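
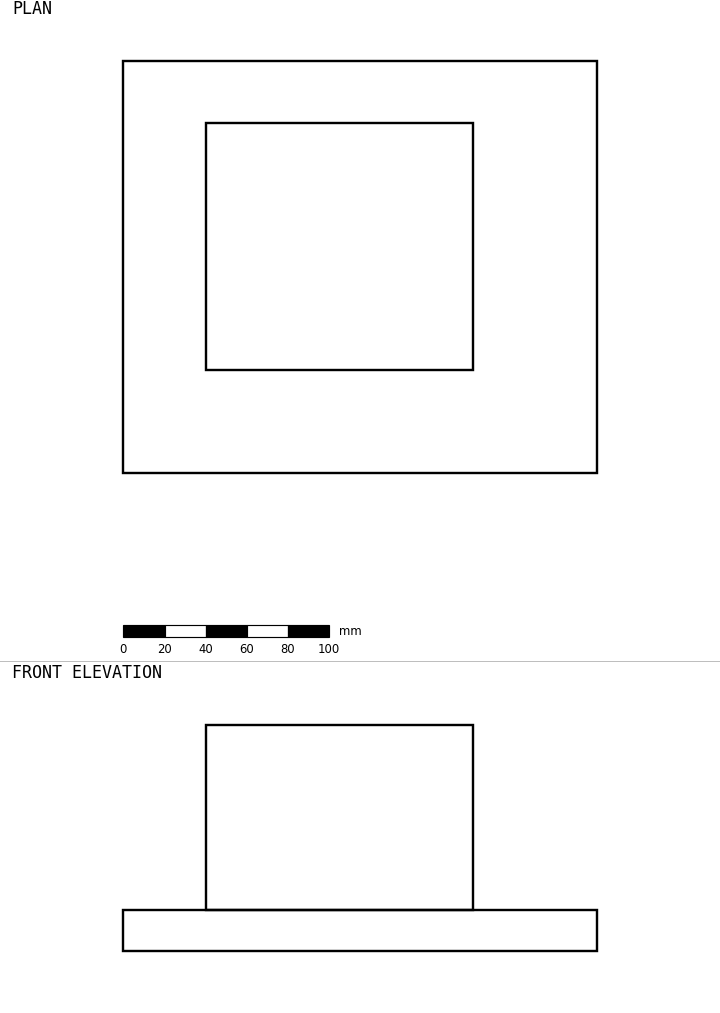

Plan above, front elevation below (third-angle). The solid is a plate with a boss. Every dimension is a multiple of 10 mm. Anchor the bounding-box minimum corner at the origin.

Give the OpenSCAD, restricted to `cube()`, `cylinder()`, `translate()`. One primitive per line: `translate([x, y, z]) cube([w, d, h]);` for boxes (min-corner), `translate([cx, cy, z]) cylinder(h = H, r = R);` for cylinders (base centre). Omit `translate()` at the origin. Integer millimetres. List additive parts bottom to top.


cube([230, 200, 20]);
translate([40, 50, 20]) cube([130, 120, 90]);


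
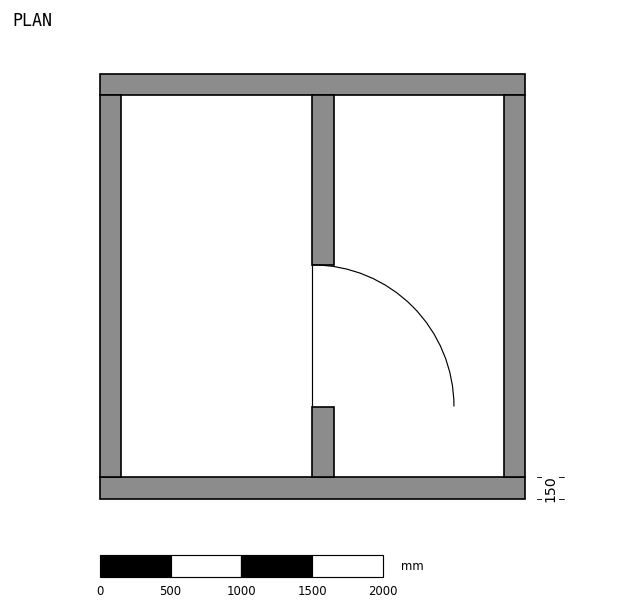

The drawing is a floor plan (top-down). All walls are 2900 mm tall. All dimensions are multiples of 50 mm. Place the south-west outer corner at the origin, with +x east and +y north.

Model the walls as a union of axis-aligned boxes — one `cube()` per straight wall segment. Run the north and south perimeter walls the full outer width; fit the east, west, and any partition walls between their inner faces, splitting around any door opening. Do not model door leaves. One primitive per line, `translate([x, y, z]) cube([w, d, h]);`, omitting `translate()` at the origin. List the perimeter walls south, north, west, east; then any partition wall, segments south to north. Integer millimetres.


cube([3000, 150, 2900]);
translate([0, 2850, 0]) cube([3000, 150, 2900]);
translate([0, 150, 0]) cube([150, 2700, 2900]);
translate([2850, 150, 0]) cube([150, 2700, 2900]);
translate([1500, 150, 0]) cube([150, 500, 2900]);
translate([1500, 1650, 0]) cube([150, 1200, 2900]);


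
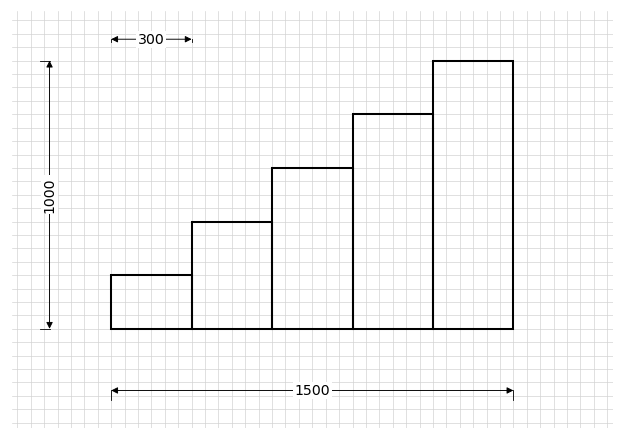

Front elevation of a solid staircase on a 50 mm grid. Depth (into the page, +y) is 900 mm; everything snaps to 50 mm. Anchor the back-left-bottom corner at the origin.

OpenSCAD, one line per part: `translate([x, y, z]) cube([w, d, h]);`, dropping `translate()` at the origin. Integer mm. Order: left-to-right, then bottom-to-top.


cube([300, 900, 200]);
translate([300, 0, 0]) cube([300, 900, 400]);
translate([600, 0, 0]) cube([300, 900, 600]);
translate([900, 0, 0]) cube([300, 900, 800]);
translate([1200, 0, 0]) cube([300, 900, 1000]);


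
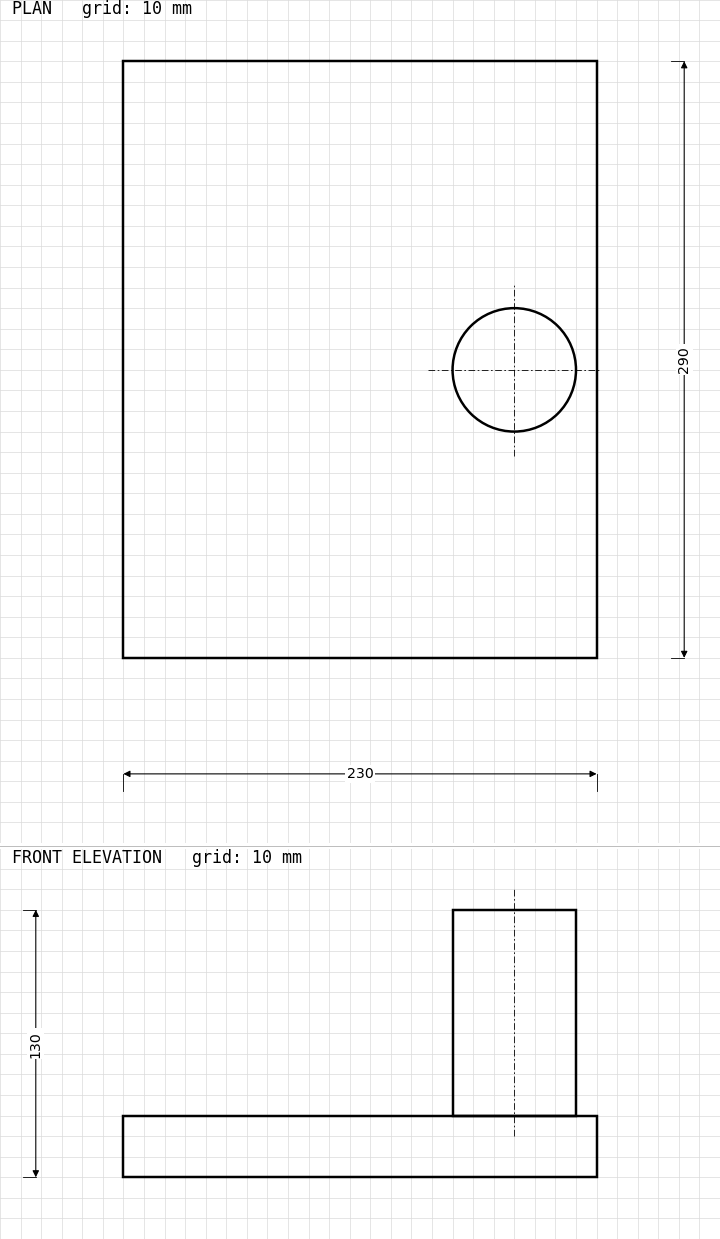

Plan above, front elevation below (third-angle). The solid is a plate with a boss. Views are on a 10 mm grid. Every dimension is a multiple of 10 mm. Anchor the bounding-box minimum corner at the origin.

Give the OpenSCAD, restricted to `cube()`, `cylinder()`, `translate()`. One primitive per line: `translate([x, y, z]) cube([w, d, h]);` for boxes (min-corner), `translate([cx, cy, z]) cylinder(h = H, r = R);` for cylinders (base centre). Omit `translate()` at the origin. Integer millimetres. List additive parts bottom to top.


cube([230, 290, 30]);
translate([190, 140, 30]) cylinder(h = 100, r = 30);


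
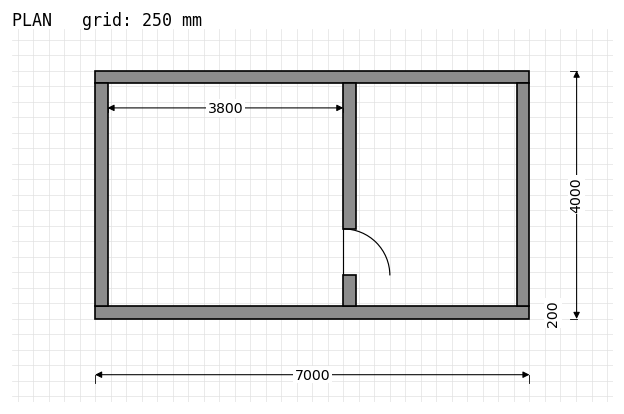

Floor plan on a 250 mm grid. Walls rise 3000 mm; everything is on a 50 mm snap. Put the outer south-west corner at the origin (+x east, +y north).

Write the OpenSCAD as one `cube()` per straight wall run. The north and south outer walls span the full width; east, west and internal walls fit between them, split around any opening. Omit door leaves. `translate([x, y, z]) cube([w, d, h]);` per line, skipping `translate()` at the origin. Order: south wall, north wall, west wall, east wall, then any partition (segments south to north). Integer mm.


cube([7000, 200, 3000]);
translate([0, 3800, 0]) cube([7000, 200, 3000]);
translate([0, 200, 0]) cube([200, 3600, 3000]);
translate([6800, 200, 0]) cube([200, 3600, 3000]);
translate([4000, 200, 0]) cube([200, 500, 3000]);
translate([4000, 1450, 0]) cube([200, 2350, 3000]);


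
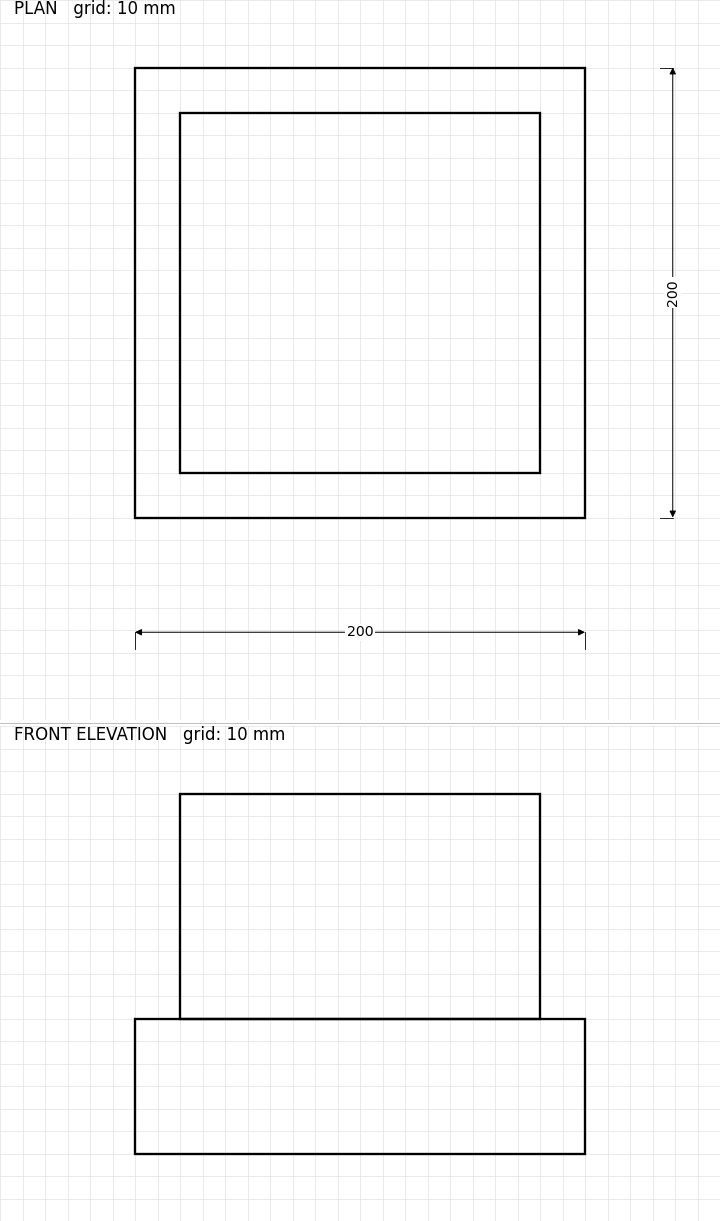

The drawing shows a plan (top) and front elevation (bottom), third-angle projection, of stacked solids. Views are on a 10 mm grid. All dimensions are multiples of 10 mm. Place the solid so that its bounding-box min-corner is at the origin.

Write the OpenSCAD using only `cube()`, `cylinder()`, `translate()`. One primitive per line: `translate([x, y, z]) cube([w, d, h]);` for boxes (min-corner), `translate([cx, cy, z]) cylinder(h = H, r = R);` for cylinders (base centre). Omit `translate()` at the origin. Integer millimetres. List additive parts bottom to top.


cube([200, 200, 60]);
translate([20, 20, 60]) cube([160, 160, 100]);


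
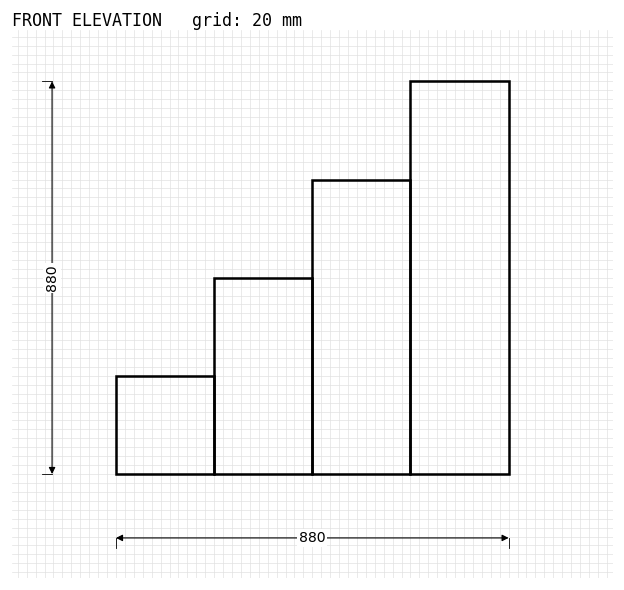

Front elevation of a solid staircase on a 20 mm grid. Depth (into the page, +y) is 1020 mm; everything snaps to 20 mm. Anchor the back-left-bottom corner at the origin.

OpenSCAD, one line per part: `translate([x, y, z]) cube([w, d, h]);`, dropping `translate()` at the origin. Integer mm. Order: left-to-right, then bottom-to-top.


cube([220, 1020, 220]);
translate([220, 0, 0]) cube([220, 1020, 440]);
translate([440, 0, 0]) cube([220, 1020, 660]);
translate([660, 0, 0]) cube([220, 1020, 880]);


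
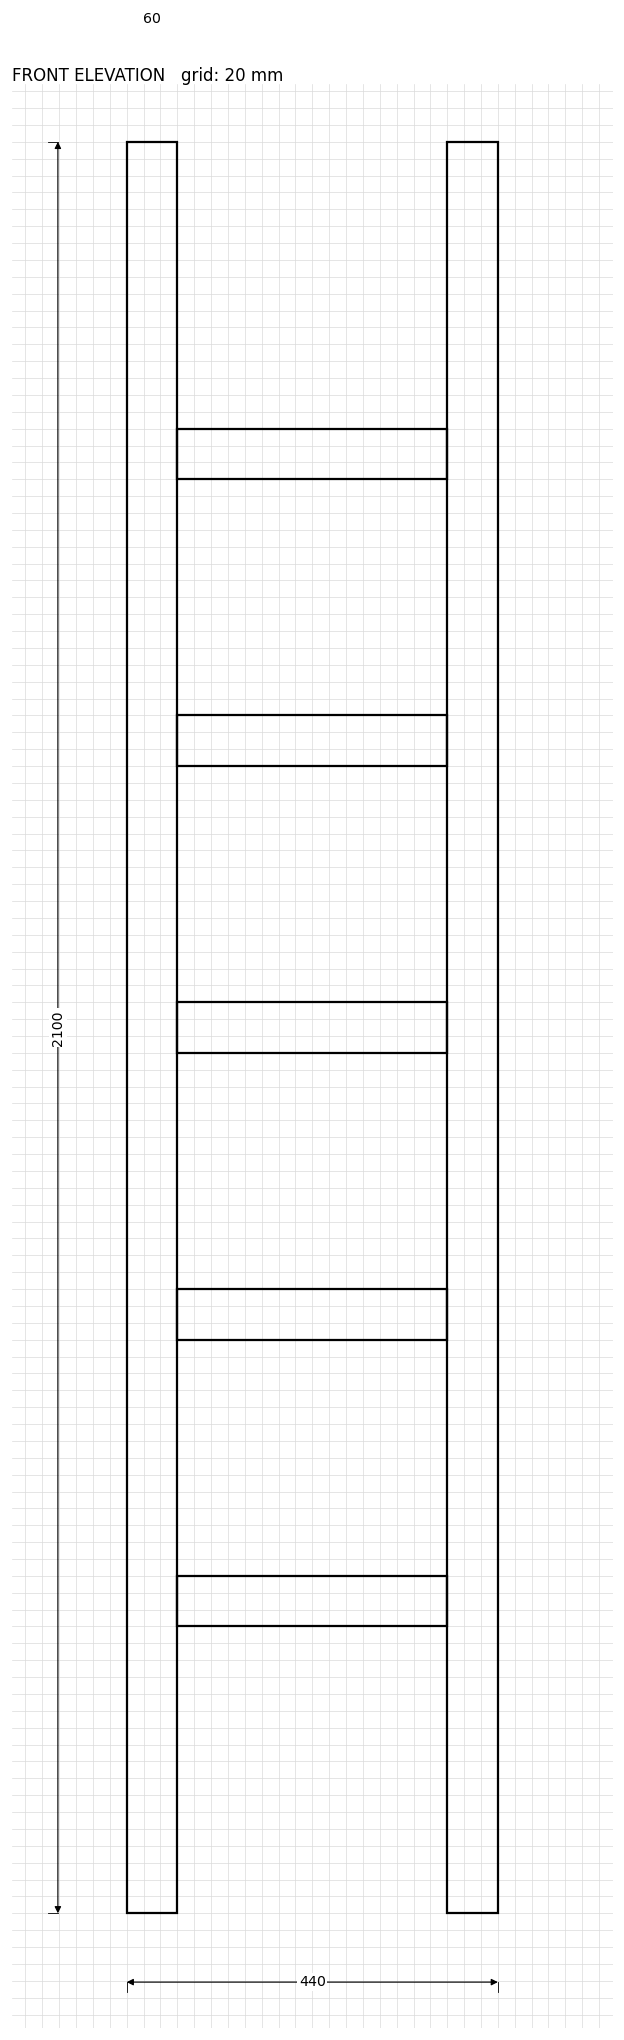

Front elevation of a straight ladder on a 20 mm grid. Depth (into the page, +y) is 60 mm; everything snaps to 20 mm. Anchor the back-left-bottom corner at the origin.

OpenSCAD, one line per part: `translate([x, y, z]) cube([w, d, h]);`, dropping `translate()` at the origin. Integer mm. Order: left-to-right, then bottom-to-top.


cube([60, 60, 2100]);
translate([60, 0, 340]) cube([320, 60, 60]);
translate([60, 0, 680]) cube([320, 60, 60]);
translate([60, 0, 1020]) cube([320, 60, 60]);
translate([60, 0, 1360]) cube([320, 60, 60]);
translate([60, 0, 1700]) cube([320, 60, 60]);
translate([380, 0, 0]) cube([60, 60, 2100]);


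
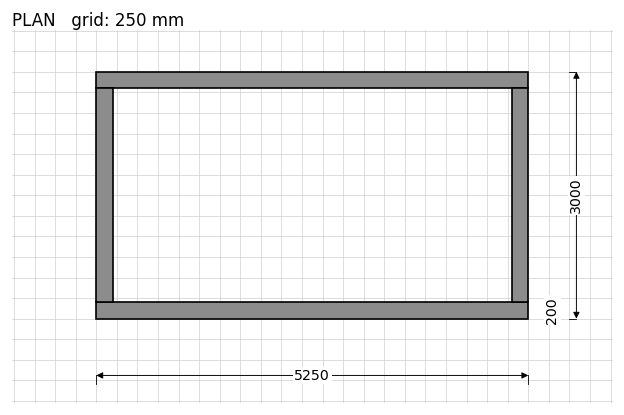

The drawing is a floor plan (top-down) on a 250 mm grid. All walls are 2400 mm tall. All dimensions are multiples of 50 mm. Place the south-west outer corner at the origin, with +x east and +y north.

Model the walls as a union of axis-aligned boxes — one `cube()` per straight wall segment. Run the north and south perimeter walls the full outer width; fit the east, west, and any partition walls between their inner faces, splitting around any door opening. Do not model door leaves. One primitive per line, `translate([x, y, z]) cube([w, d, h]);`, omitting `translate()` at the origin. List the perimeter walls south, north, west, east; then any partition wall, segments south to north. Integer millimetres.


cube([5250, 200, 2400]);
translate([0, 2800, 0]) cube([5250, 200, 2400]);
translate([0, 200, 0]) cube([200, 2600, 2400]);
translate([5050, 200, 0]) cube([200, 2600, 2400]);


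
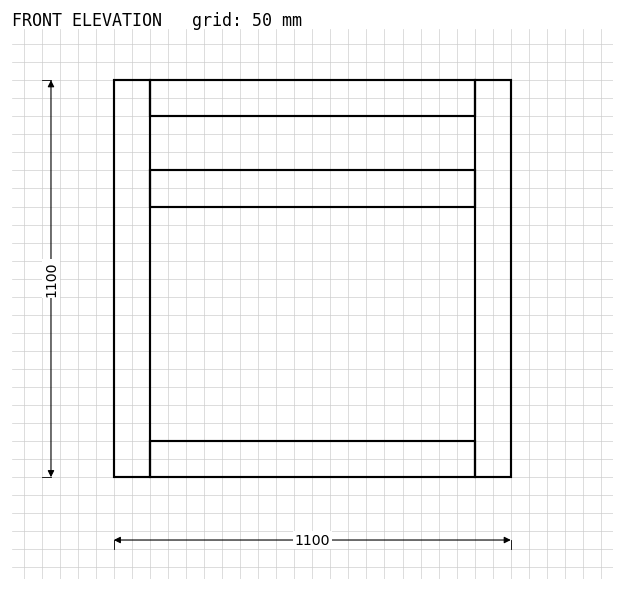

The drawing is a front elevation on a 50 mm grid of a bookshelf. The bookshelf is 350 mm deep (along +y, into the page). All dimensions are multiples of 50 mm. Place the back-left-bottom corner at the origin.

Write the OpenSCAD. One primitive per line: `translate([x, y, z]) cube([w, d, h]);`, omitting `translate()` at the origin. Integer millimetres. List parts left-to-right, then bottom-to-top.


cube([100, 350, 1100]);
translate([100, 0, 0]) cube([900, 350, 100]);
translate([100, 0, 750]) cube([900, 350, 100]);
translate([100, 0, 1000]) cube([900, 350, 100]);
translate([1000, 0, 0]) cube([100, 350, 1100]);


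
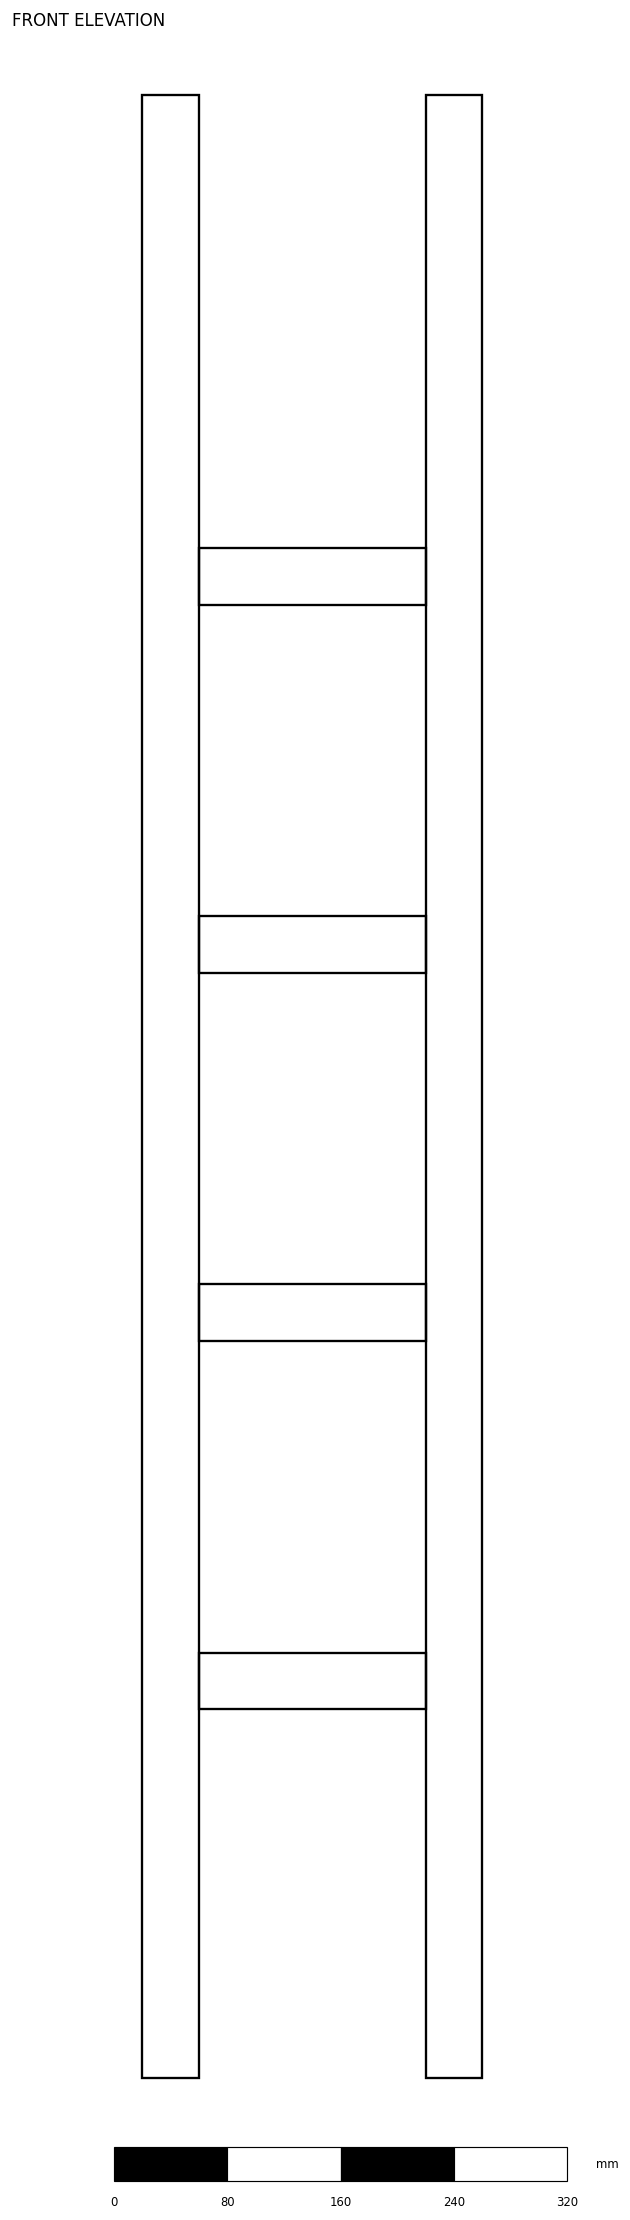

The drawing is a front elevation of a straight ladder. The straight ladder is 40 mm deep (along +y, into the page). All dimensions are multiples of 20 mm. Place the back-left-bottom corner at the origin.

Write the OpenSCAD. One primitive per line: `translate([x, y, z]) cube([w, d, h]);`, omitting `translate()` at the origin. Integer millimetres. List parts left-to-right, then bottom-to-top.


cube([40, 40, 1400]);
translate([40, 0, 260]) cube([160, 40, 40]);
translate([40, 0, 520]) cube([160, 40, 40]);
translate([40, 0, 780]) cube([160, 40, 40]);
translate([40, 0, 1040]) cube([160, 40, 40]);
translate([200, 0, 0]) cube([40, 40, 1400]);


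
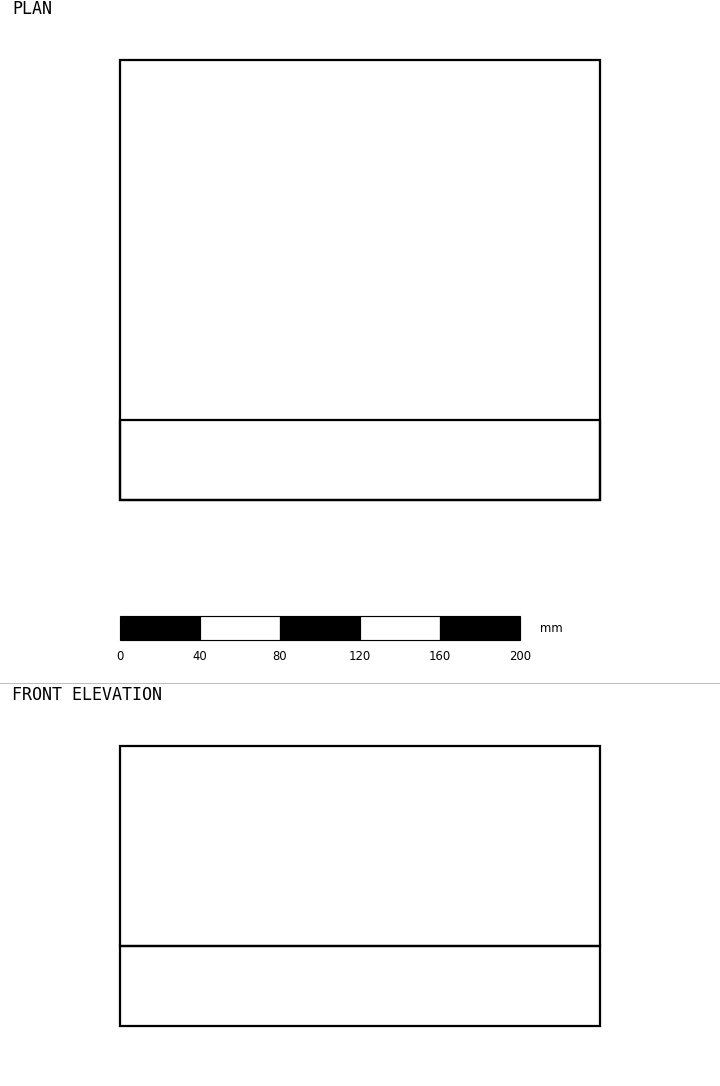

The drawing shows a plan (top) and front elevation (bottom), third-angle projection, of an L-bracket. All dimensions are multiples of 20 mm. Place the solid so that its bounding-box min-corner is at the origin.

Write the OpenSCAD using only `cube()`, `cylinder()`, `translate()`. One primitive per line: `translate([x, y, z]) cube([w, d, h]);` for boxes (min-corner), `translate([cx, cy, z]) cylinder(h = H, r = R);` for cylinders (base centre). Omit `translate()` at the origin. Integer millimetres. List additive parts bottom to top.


cube([240, 220, 40]);
translate([0, 0, 40]) cube([240, 40, 100]);


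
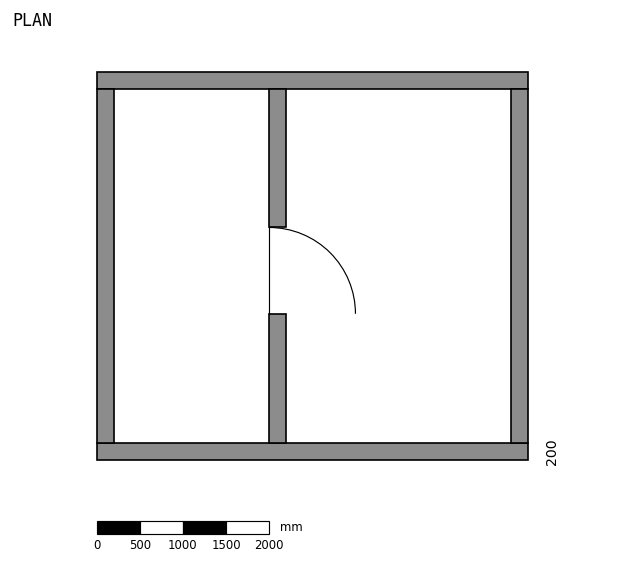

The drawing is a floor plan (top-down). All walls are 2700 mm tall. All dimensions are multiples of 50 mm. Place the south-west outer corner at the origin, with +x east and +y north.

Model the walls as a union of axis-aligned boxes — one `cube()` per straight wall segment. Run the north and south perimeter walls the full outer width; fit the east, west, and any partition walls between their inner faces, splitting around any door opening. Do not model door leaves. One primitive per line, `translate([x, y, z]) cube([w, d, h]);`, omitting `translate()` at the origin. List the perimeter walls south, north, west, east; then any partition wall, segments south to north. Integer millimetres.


cube([5000, 200, 2700]);
translate([0, 4300, 0]) cube([5000, 200, 2700]);
translate([0, 200, 0]) cube([200, 4100, 2700]);
translate([4800, 200, 0]) cube([200, 4100, 2700]);
translate([2000, 200, 0]) cube([200, 1500, 2700]);
translate([2000, 2700, 0]) cube([200, 1600, 2700]);


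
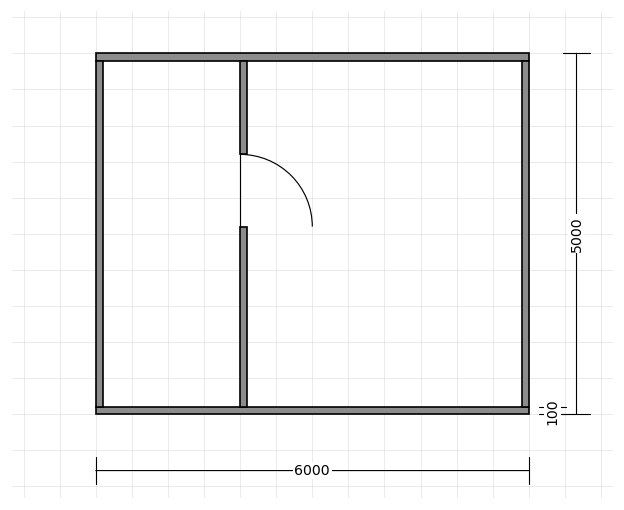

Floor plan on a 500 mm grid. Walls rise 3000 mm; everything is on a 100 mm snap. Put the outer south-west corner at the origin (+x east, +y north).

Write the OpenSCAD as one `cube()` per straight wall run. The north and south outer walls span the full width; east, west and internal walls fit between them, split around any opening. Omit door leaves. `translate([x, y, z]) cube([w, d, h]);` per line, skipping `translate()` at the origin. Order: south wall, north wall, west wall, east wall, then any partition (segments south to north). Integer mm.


cube([6000, 100, 3000]);
translate([0, 4900, 0]) cube([6000, 100, 3000]);
translate([0, 100, 0]) cube([100, 4800, 3000]);
translate([5900, 100, 0]) cube([100, 4800, 3000]);
translate([2000, 100, 0]) cube([100, 2500, 3000]);
translate([2000, 3600, 0]) cube([100, 1300, 3000]);


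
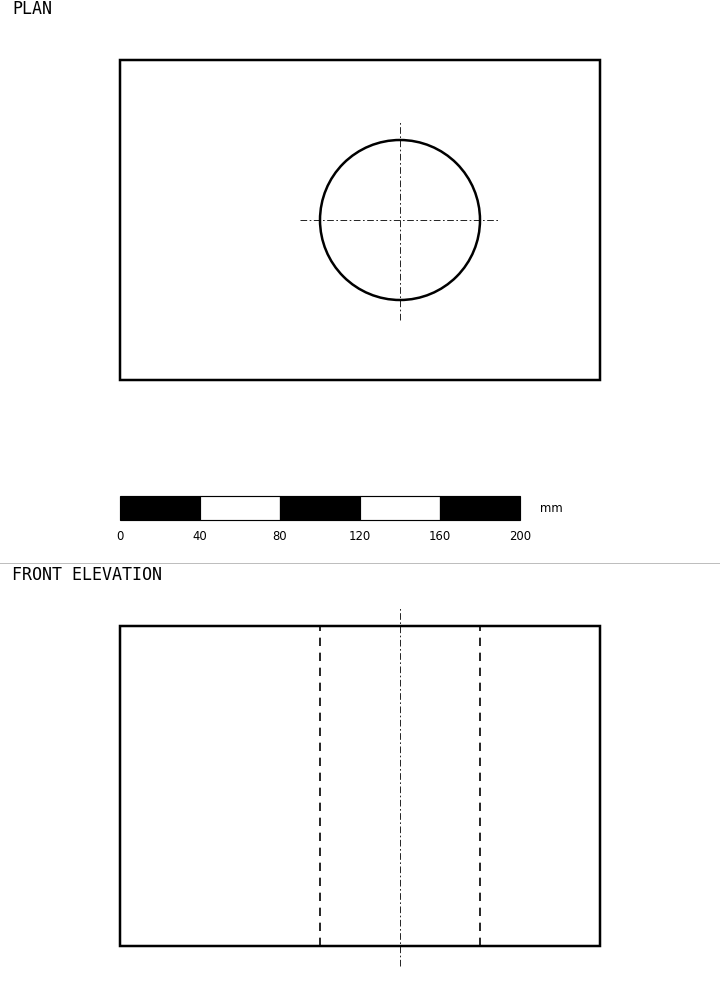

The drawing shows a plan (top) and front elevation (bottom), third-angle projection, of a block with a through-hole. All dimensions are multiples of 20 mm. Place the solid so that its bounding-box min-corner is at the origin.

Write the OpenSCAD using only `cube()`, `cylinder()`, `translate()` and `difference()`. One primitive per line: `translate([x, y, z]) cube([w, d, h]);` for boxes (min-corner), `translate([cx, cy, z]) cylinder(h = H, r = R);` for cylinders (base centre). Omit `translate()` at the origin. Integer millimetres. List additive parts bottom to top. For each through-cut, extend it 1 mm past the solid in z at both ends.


difference() {
  cube([240, 160, 160]);
  translate([140, 80, -1]) cylinder(h = 162, r = 40);
}


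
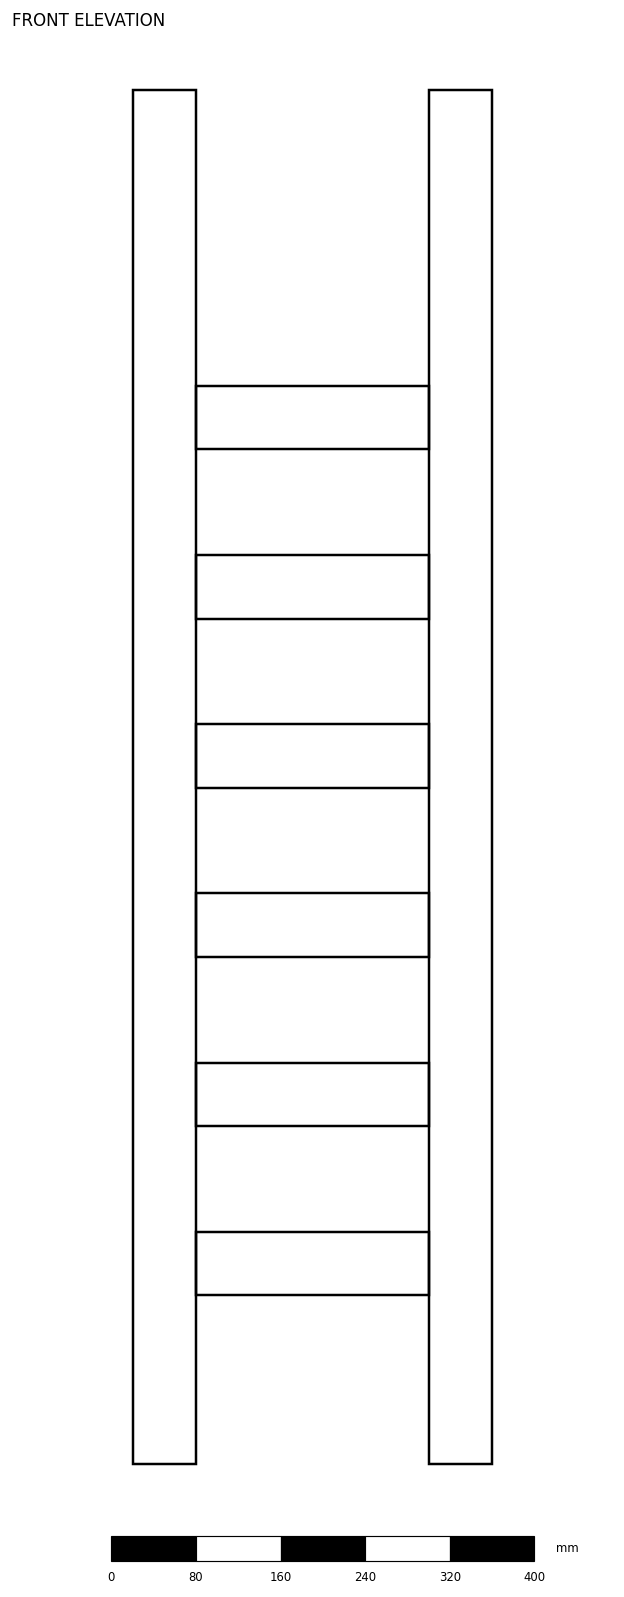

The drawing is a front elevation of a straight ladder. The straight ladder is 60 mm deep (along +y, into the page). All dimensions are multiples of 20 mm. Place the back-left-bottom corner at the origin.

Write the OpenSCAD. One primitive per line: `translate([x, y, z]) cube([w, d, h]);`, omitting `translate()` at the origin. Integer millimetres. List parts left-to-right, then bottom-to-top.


cube([60, 60, 1300]);
translate([60, 0, 160]) cube([220, 60, 60]);
translate([60, 0, 320]) cube([220, 60, 60]);
translate([60, 0, 480]) cube([220, 60, 60]);
translate([60, 0, 640]) cube([220, 60, 60]);
translate([60, 0, 800]) cube([220, 60, 60]);
translate([60, 0, 960]) cube([220, 60, 60]);
translate([280, 0, 0]) cube([60, 60, 1300]);


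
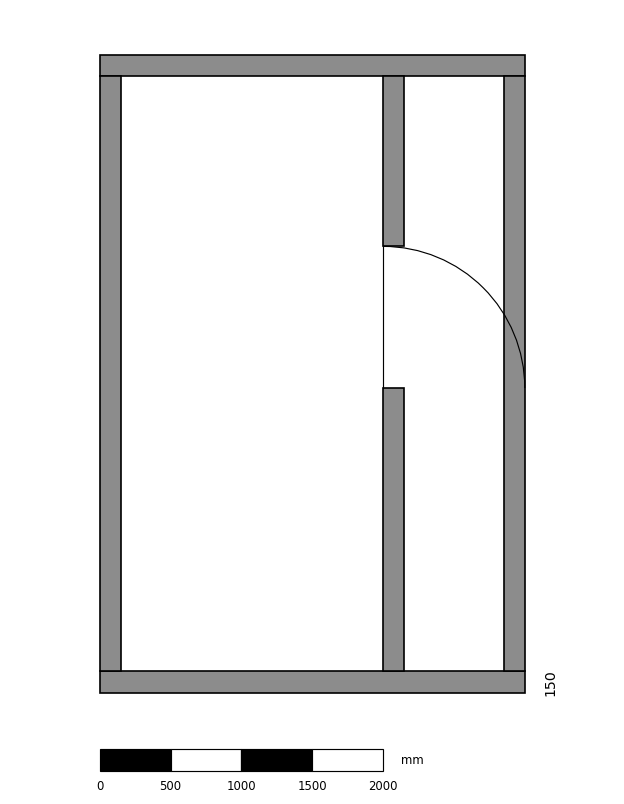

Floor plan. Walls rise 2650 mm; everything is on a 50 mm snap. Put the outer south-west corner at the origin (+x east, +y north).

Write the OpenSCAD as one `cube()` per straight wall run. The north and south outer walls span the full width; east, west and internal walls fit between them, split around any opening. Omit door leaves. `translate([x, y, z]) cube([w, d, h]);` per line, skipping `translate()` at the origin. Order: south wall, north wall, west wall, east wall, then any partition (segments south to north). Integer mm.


cube([3000, 150, 2650]);
translate([0, 4350, 0]) cube([3000, 150, 2650]);
translate([0, 150, 0]) cube([150, 4200, 2650]);
translate([2850, 150, 0]) cube([150, 4200, 2650]);
translate([2000, 150, 0]) cube([150, 2000, 2650]);
translate([2000, 3150, 0]) cube([150, 1200, 2650]);


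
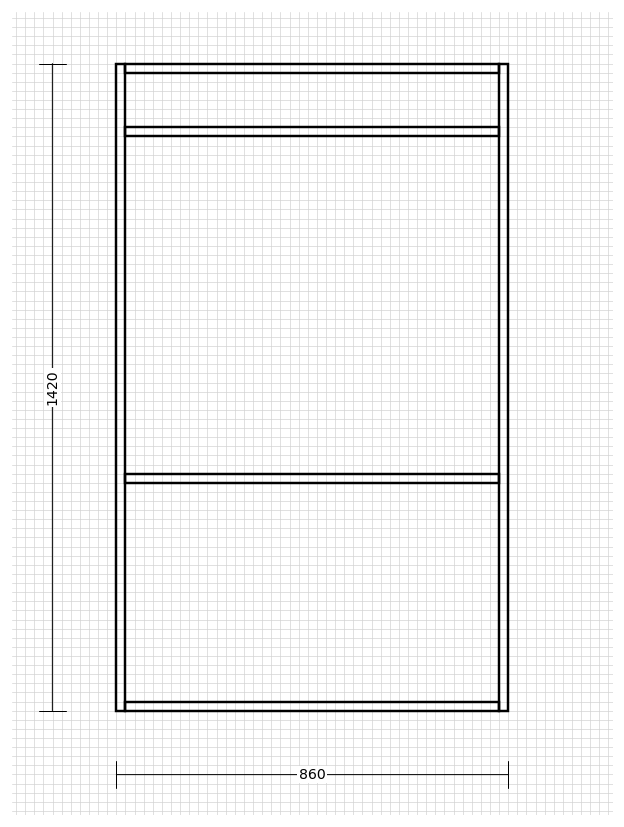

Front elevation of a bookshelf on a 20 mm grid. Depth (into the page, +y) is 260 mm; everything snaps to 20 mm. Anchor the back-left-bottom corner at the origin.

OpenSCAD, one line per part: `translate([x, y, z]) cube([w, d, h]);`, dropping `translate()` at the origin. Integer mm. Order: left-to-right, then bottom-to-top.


cube([20, 260, 1420]);
translate([20, 0, 0]) cube([820, 260, 20]);
translate([20, 0, 500]) cube([820, 260, 20]);
translate([20, 0, 1260]) cube([820, 260, 20]);
translate([20, 0, 1400]) cube([820, 260, 20]);
translate([840, 0, 0]) cube([20, 260, 1420]);


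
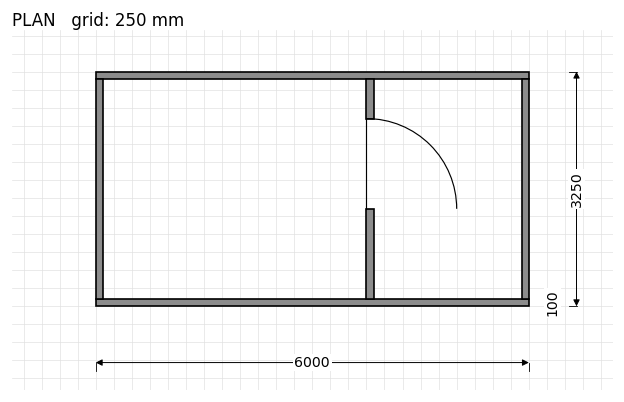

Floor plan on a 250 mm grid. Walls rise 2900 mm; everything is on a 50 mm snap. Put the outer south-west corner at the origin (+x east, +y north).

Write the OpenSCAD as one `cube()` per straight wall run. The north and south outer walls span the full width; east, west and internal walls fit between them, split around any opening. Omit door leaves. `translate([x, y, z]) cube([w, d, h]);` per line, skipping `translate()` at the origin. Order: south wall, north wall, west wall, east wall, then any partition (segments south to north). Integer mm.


cube([6000, 100, 2900]);
translate([0, 3150, 0]) cube([6000, 100, 2900]);
translate([0, 100, 0]) cube([100, 3050, 2900]);
translate([5900, 100, 0]) cube([100, 3050, 2900]);
translate([3750, 100, 0]) cube([100, 1250, 2900]);
translate([3750, 2600, 0]) cube([100, 550, 2900]);


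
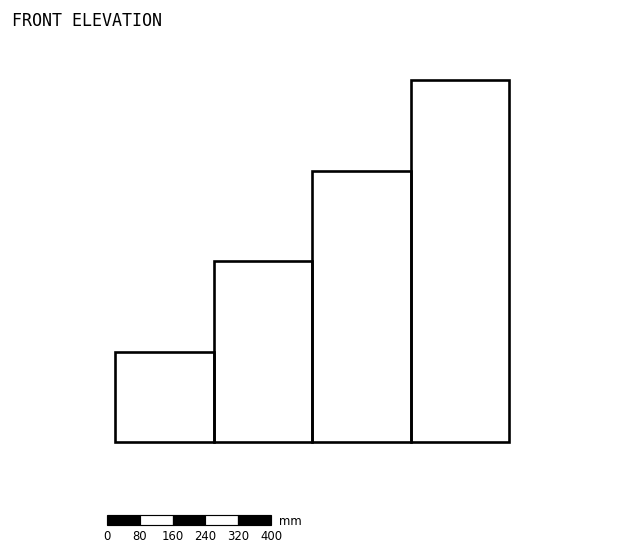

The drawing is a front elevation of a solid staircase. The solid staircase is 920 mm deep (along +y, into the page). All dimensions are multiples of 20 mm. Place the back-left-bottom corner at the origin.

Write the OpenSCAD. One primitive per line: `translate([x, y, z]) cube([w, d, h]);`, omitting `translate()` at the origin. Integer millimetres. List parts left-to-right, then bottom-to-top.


cube([240, 920, 220]);
translate([240, 0, 0]) cube([240, 920, 440]);
translate([480, 0, 0]) cube([240, 920, 660]);
translate([720, 0, 0]) cube([240, 920, 880]);


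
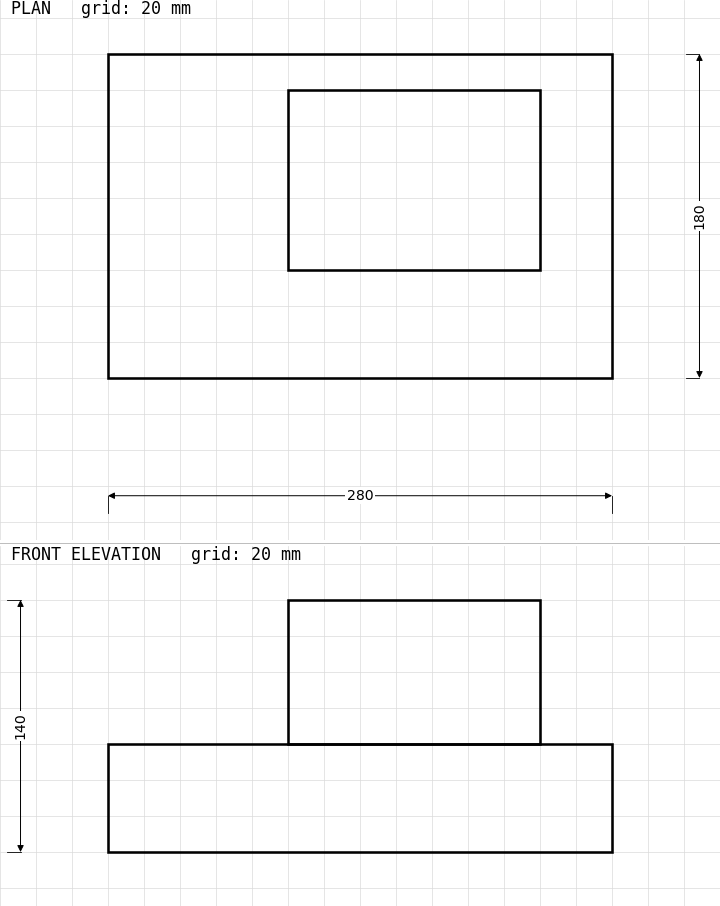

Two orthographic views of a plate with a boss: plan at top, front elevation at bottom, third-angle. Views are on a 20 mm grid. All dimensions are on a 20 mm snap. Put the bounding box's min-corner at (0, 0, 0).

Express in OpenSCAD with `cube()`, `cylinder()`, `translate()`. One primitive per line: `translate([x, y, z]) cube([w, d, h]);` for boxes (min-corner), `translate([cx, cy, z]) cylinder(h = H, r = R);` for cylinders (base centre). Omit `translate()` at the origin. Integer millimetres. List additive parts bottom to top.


cube([280, 180, 60]);
translate([100, 60, 60]) cube([140, 100, 80]);


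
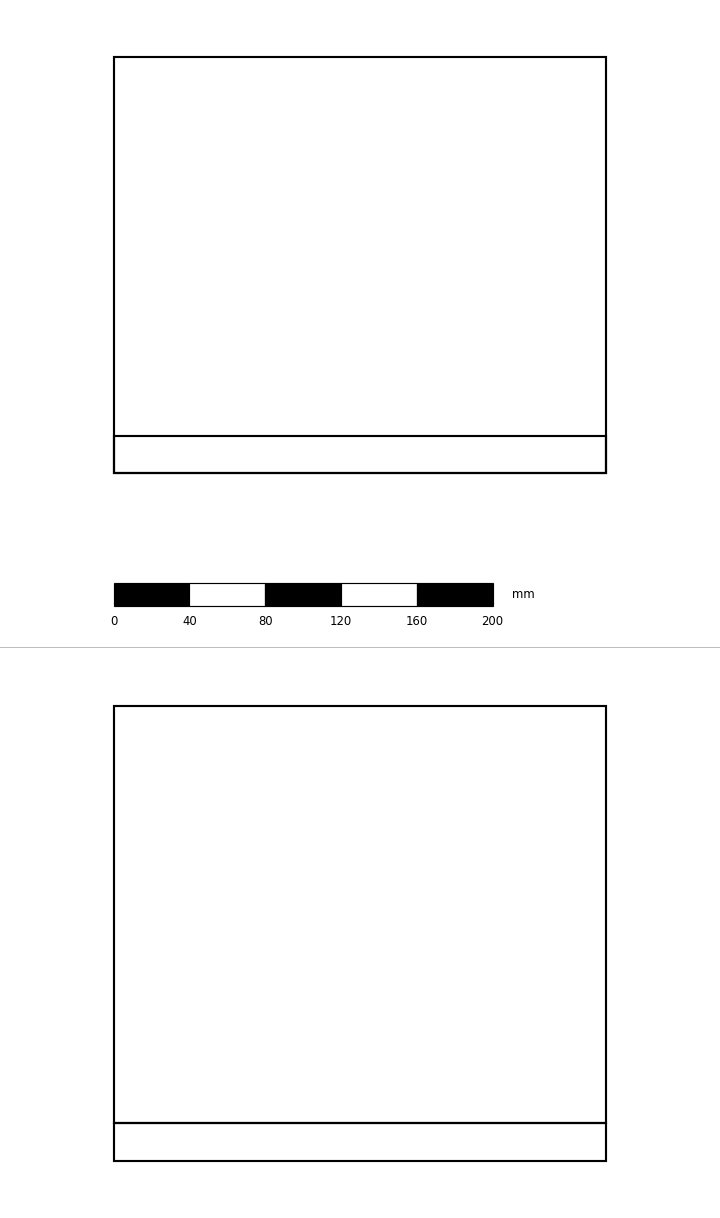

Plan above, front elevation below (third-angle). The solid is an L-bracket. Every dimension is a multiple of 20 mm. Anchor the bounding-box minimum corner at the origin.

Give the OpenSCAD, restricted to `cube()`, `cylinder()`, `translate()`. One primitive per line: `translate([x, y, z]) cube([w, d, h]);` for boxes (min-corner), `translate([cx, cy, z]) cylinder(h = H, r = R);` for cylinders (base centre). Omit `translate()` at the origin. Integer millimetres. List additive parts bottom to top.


cube([260, 220, 20]);
translate([0, 0, 20]) cube([260, 20, 220]);


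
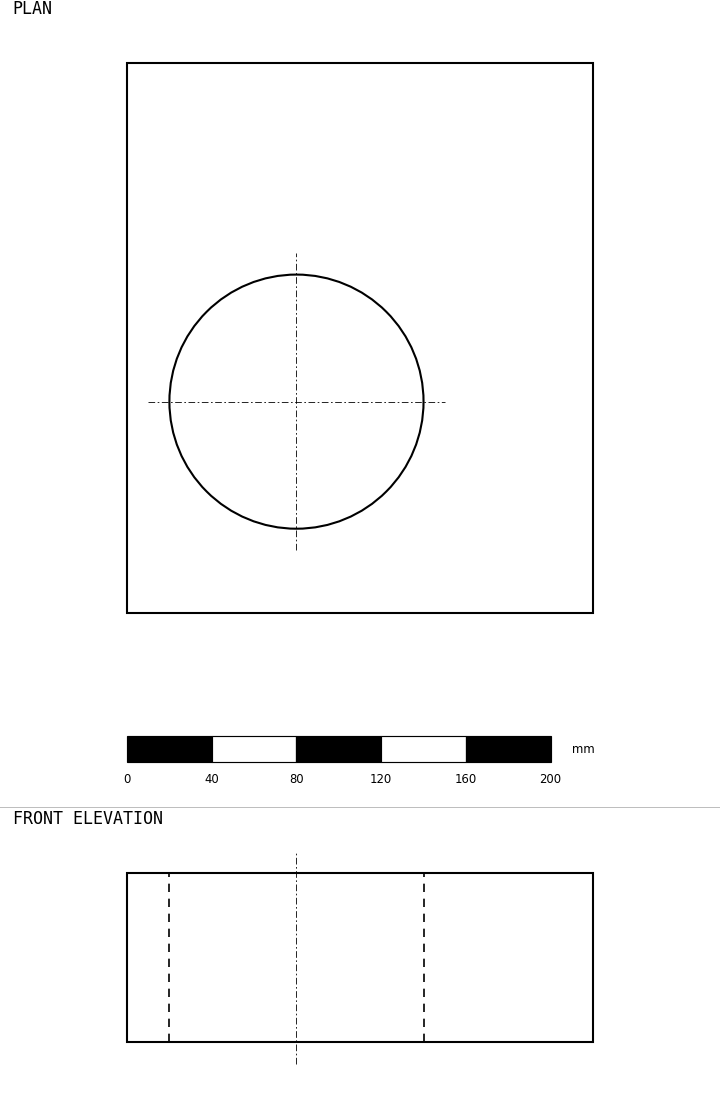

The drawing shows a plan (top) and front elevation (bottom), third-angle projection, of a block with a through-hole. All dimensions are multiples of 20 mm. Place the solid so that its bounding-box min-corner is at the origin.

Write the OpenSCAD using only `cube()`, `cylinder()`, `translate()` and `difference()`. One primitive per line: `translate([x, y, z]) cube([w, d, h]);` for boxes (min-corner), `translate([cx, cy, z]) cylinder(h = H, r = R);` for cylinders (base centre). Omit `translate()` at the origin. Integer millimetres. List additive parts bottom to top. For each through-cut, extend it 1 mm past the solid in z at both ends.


difference() {
  cube([220, 260, 80]);
  translate([80, 100, -1]) cylinder(h = 82, r = 60);
}


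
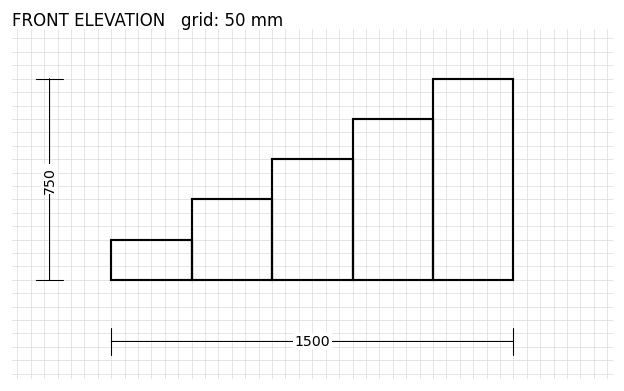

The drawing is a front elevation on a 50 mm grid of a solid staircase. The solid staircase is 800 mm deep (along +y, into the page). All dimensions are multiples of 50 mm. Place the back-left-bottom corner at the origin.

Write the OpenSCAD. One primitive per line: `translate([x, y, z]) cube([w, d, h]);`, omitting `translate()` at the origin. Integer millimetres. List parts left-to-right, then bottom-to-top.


cube([300, 800, 150]);
translate([300, 0, 0]) cube([300, 800, 300]);
translate([600, 0, 0]) cube([300, 800, 450]);
translate([900, 0, 0]) cube([300, 800, 600]);
translate([1200, 0, 0]) cube([300, 800, 750]);


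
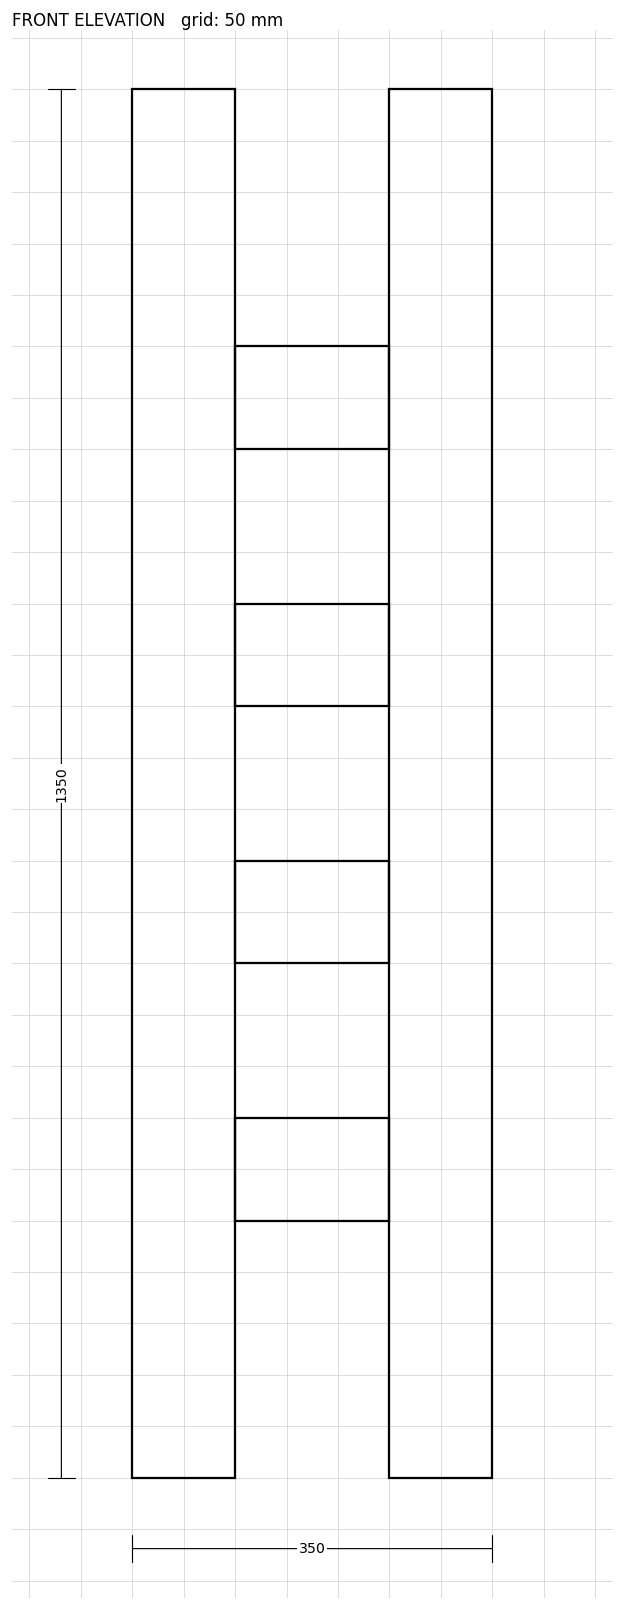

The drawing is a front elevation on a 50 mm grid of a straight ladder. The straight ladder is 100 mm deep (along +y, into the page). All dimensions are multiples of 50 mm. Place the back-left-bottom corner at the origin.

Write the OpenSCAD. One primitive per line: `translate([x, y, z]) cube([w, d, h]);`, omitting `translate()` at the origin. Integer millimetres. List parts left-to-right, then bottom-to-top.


cube([100, 100, 1350]);
translate([100, 0, 250]) cube([150, 100, 100]);
translate([100, 0, 500]) cube([150, 100, 100]);
translate([100, 0, 750]) cube([150, 100, 100]);
translate([100, 0, 1000]) cube([150, 100, 100]);
translate([250, 0, 0]) cube([100, 100, 1350]);


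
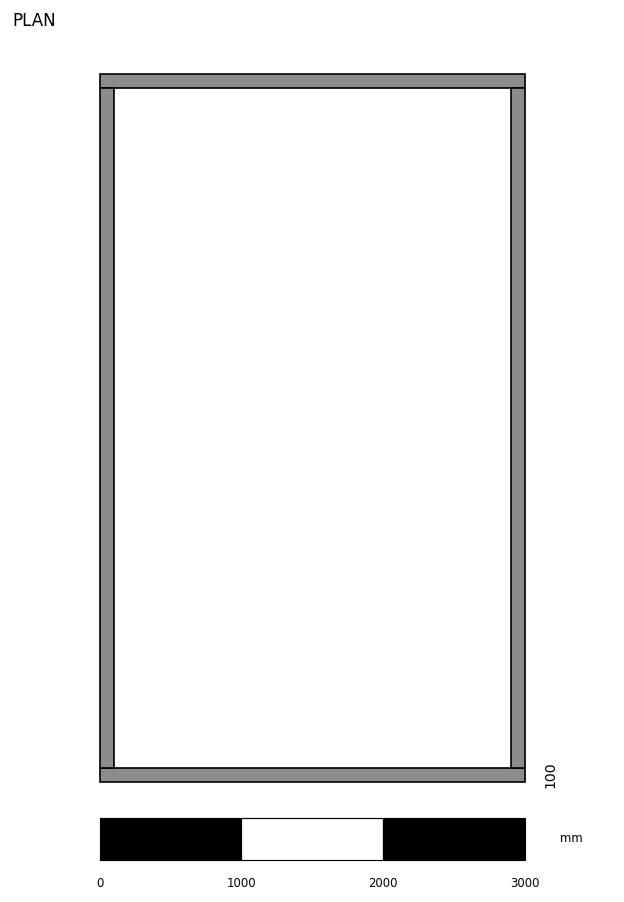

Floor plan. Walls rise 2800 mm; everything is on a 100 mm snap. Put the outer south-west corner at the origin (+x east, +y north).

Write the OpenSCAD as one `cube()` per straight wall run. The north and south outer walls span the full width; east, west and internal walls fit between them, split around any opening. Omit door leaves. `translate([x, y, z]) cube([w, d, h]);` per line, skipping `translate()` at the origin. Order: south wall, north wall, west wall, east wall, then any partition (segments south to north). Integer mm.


cube([3000, 100, 2800]);
translate([0, 4900, 0]) cube([3000, 100, 2800]);
translate([0, 100, 0]) cube([100, 4800, 2800]);
translate([2900, 100, 0]) cube([100, 4800, 2800]);


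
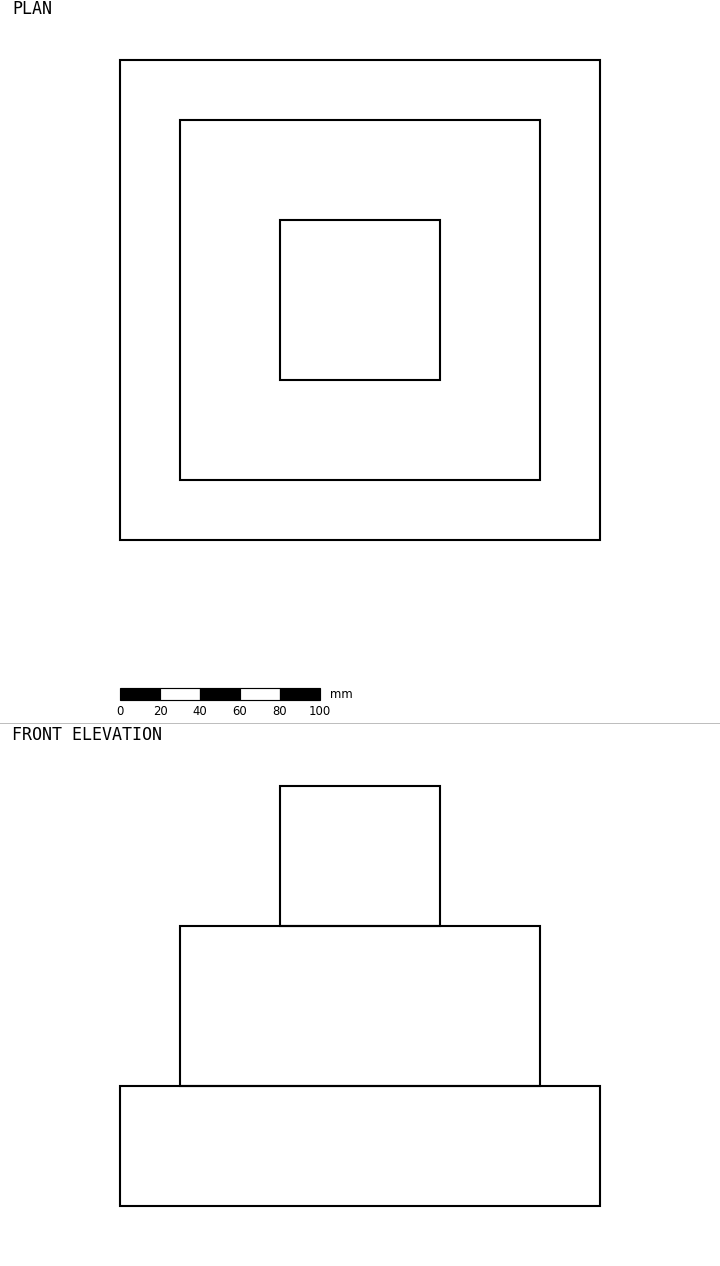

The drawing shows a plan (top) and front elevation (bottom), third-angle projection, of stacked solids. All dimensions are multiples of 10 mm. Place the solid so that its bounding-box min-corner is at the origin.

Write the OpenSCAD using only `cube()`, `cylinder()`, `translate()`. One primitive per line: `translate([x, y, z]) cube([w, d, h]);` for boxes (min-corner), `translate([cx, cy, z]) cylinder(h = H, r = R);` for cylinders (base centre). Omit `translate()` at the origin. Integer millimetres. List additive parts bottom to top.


cube([240, 240, 60]);
translate([30, 30, 60]) cube([180, 180, 80]);
translate([80, 80, 140]) cube([80, 80, 70]);


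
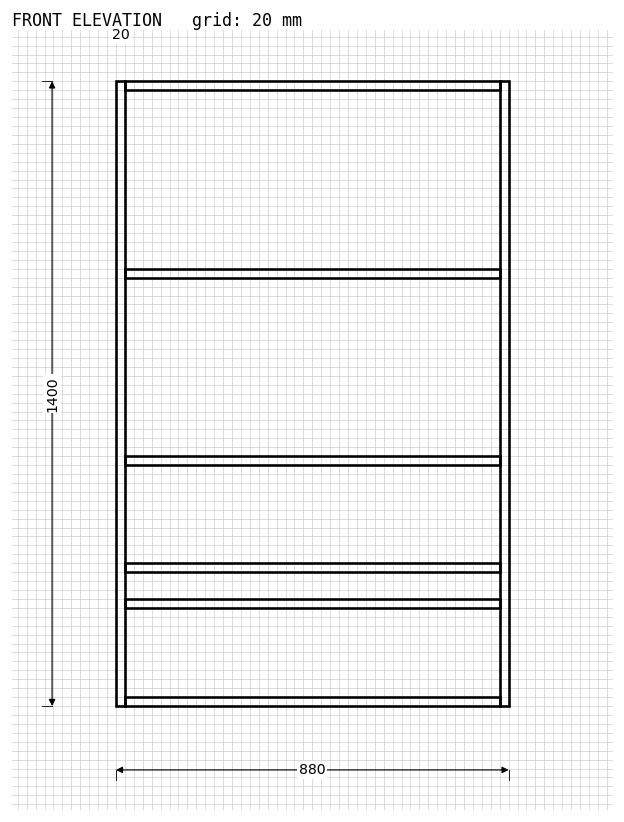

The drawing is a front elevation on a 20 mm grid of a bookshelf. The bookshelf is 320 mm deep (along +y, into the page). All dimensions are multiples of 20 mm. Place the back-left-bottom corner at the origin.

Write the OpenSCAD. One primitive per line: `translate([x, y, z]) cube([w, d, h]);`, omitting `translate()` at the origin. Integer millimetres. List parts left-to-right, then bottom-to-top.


cube([20, 320, 1400]);
translate([20, 0, 0]) cube([840, 320, 20]);
translate([20, 0, 220]) cube([840, 320, 20]);
translate([20, 0, 300]) cube([840, 320, 20]);
translate([20, 0, 540]) cube([840, 320, 20]);
translate([20, 0, 960]) cube([840, 320, 20]);
translate([20, 0, 1380]) cube([840, 320, 20]);
translate([860, 0, 0]) cube([20, 320, 1400]);


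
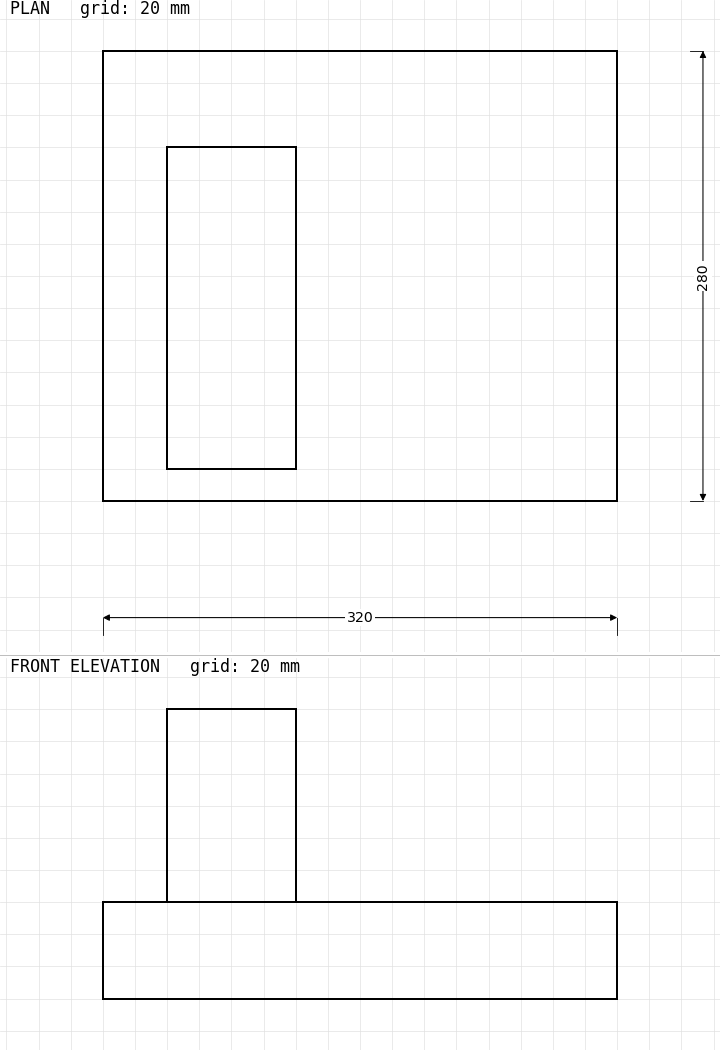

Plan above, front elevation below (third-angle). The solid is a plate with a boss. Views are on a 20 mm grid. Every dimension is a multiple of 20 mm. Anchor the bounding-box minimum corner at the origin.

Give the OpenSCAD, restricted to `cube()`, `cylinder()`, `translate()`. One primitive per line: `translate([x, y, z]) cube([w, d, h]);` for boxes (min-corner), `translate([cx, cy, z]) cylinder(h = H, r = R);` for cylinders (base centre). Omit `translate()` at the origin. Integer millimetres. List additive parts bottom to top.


cube([320, 280, 60]);
translate([40, 20, 60]) cube([80, 200, 120]);


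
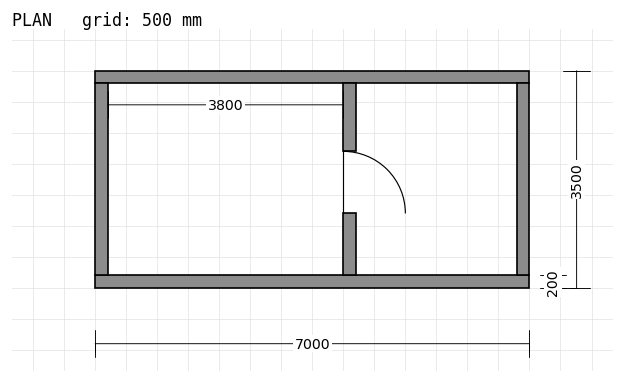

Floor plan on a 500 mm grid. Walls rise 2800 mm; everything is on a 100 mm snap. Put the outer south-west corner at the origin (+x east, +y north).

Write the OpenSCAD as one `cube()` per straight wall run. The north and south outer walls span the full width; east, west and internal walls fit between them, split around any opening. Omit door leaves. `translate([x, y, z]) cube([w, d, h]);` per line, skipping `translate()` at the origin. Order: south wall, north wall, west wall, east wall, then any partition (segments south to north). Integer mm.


cube([7000, 200, 2800]);
translate([0, 3300, 0]) cube([7000, 200, 2800]);
translate([0, 200, 0]) cube([200, 3100, 2800]);
translate([6800, 200, 0]) cube([200, 3100, 2800]);
translate([4000, 200, 0]) cube([200, 1000, 2800]);
translate([4000, 2200, 0]) cube([200, 1100, 2800]);


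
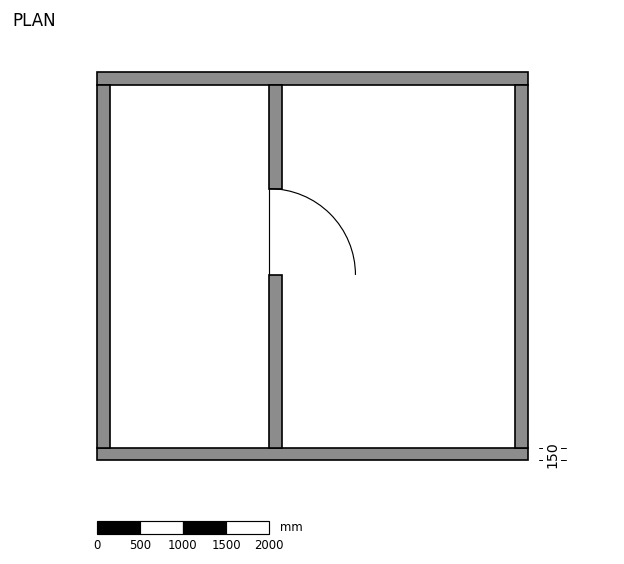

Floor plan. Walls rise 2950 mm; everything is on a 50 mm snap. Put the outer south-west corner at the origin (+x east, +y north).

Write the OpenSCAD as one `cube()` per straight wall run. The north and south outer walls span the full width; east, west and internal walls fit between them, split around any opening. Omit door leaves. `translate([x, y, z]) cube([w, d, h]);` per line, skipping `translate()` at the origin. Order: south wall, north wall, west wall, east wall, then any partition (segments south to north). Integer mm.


cube([5000, 150, 2950]);
translate([0, 4350, 0]) cube([5000, 150, 2950]);
translate([0, 150, 0]) cube([150, 4200, 2950]);
translate([4850, 150, 0]) cube([150, 4200, 2950]);
translate([2000, 150, 0]) cube([150, 2000, 2950]);
translate([2000, 3150, 0]) cube([150, 1200, 2950]);


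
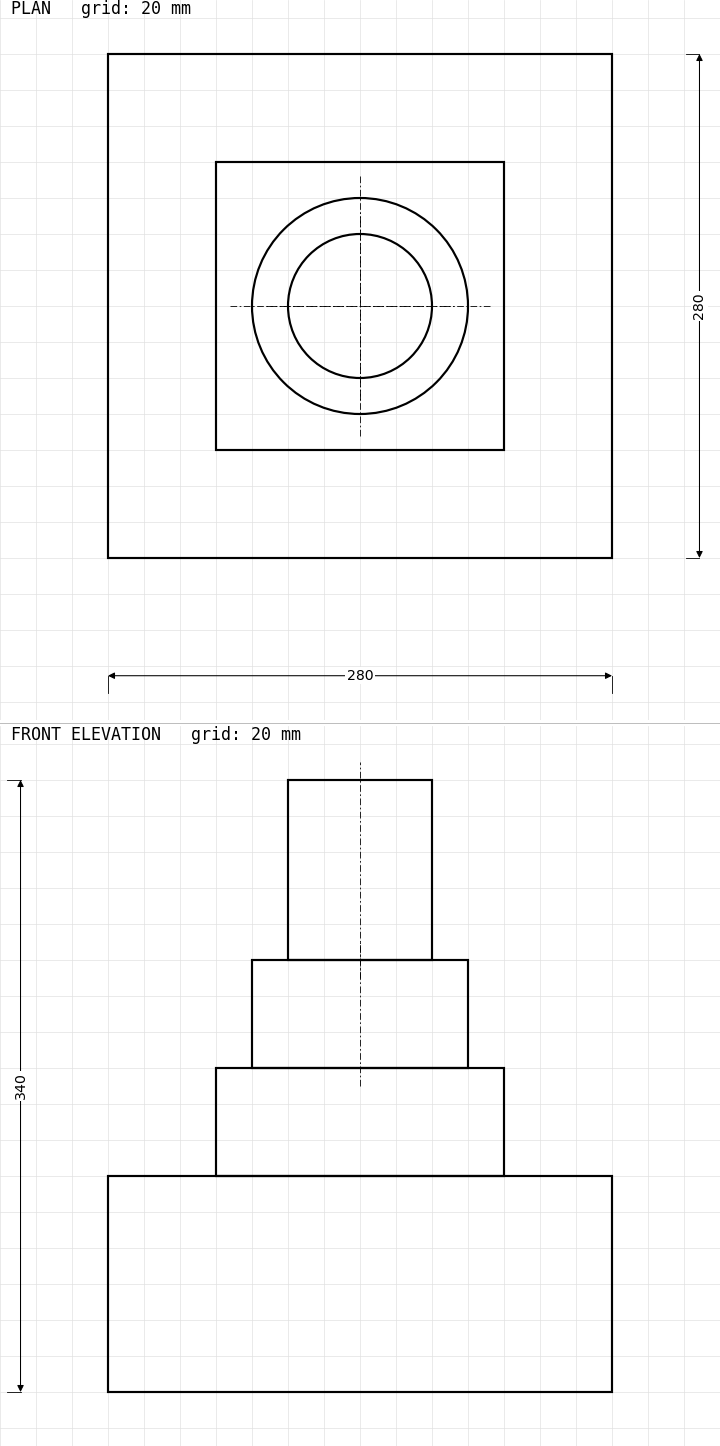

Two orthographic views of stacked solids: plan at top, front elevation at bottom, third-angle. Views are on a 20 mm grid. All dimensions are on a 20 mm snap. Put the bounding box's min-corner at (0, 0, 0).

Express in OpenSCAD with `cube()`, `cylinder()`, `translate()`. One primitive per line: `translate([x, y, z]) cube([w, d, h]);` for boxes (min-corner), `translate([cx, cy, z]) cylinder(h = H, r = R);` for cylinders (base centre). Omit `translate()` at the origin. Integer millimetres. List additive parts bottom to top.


cube([280, 280, 120]);
translate([60, 60, 120]) cube([160, 160, 60]);
translate([140, 140, 180]) cylinder(h = 60, r = 60);
translate([140, 140, 240]) cylinder(h = 100, r = 40);


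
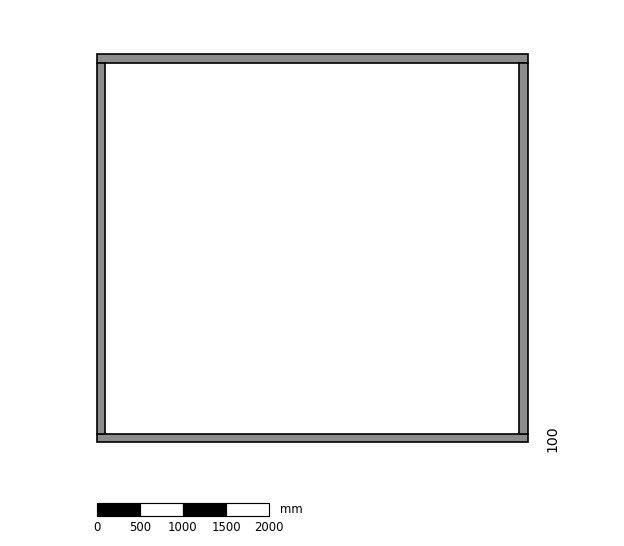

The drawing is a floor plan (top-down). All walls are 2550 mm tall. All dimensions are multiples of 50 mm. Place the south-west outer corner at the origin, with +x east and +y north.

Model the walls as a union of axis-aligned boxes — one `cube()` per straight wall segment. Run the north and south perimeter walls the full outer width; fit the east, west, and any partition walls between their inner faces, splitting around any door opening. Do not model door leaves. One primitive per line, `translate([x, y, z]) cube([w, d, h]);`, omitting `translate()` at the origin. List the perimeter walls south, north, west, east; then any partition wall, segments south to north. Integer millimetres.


cube([5000, 100, 2550]);
translate([0, 4400, 0]) cube([5000, 100, 2550]);
translate([0, 100, 0]) cube([100, 4300, 2550]);
translate([4900, 100, 0]) cube([100, 4300, 2550]);


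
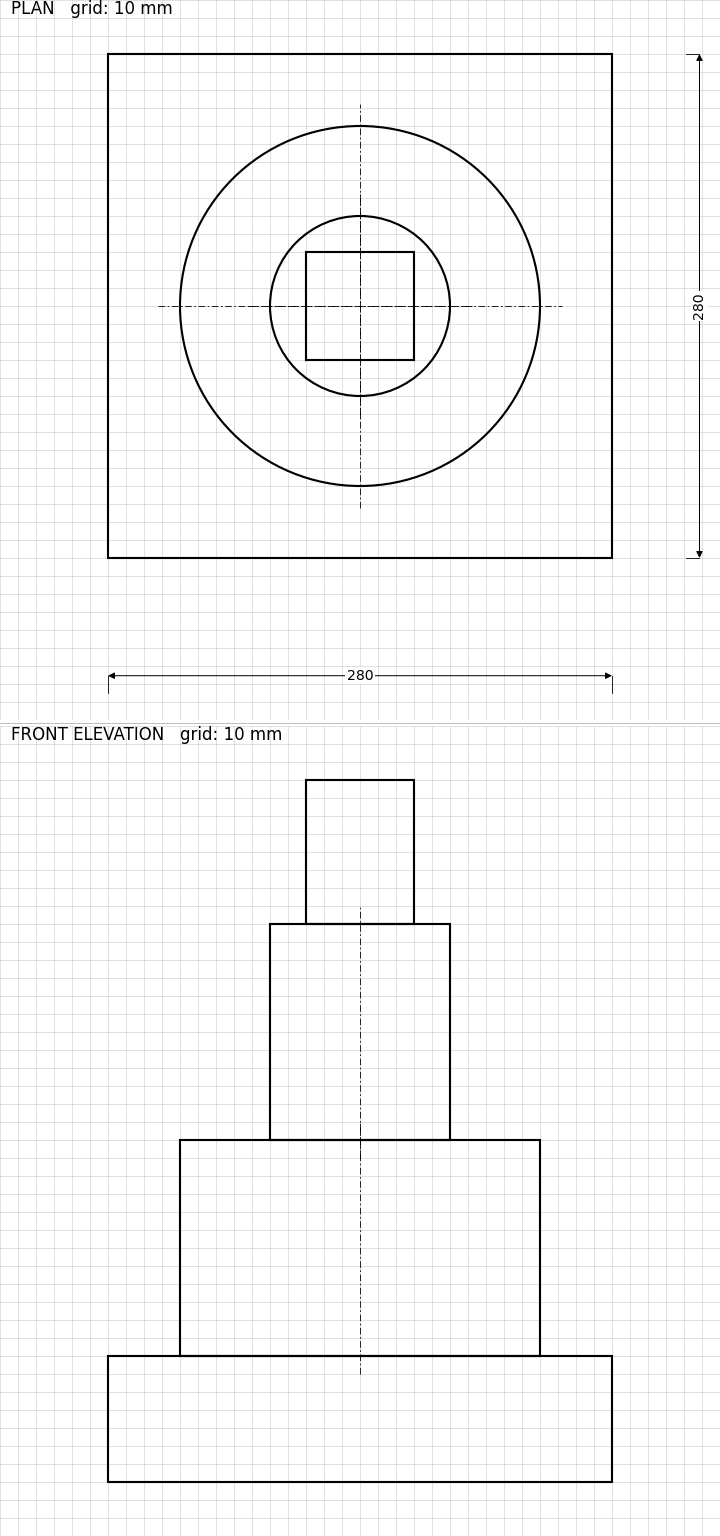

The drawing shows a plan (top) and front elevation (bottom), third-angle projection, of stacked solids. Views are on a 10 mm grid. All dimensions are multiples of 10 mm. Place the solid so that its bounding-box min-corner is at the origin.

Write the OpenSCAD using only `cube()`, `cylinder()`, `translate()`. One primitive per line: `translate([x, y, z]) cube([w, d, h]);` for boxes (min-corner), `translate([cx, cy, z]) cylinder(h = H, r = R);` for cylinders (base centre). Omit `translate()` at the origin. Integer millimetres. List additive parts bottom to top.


cube([280, 280, 70]);
translate([140, 140, 70]) cylinder(h = 120, r = 100);
translate([140, 140, 190]) cylinder(h = 120, r = 50);
translate([110, 110, 310]) cube([60, 60, 80]);


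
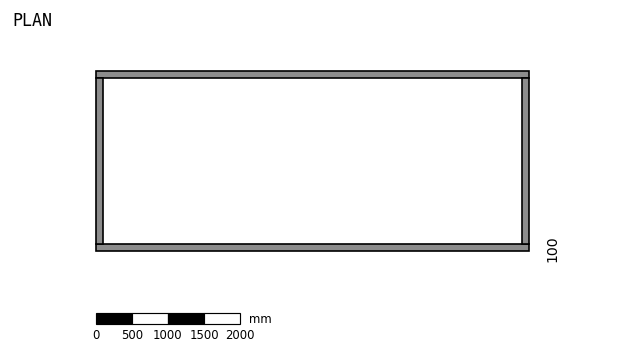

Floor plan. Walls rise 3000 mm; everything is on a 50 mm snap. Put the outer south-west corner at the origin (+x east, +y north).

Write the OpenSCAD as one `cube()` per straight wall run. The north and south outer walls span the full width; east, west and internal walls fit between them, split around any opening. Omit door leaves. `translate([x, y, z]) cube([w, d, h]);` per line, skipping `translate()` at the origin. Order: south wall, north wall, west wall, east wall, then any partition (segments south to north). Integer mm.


cube([6000, 100, 3000]);
translate([0, 2400, 0]) cube([6000, 100, 3000]);
translate([0, 100, 0]) cube([100, 2300, 3000]);
translate([5900, 100, 0]) cube([100, 2300, 3000]);


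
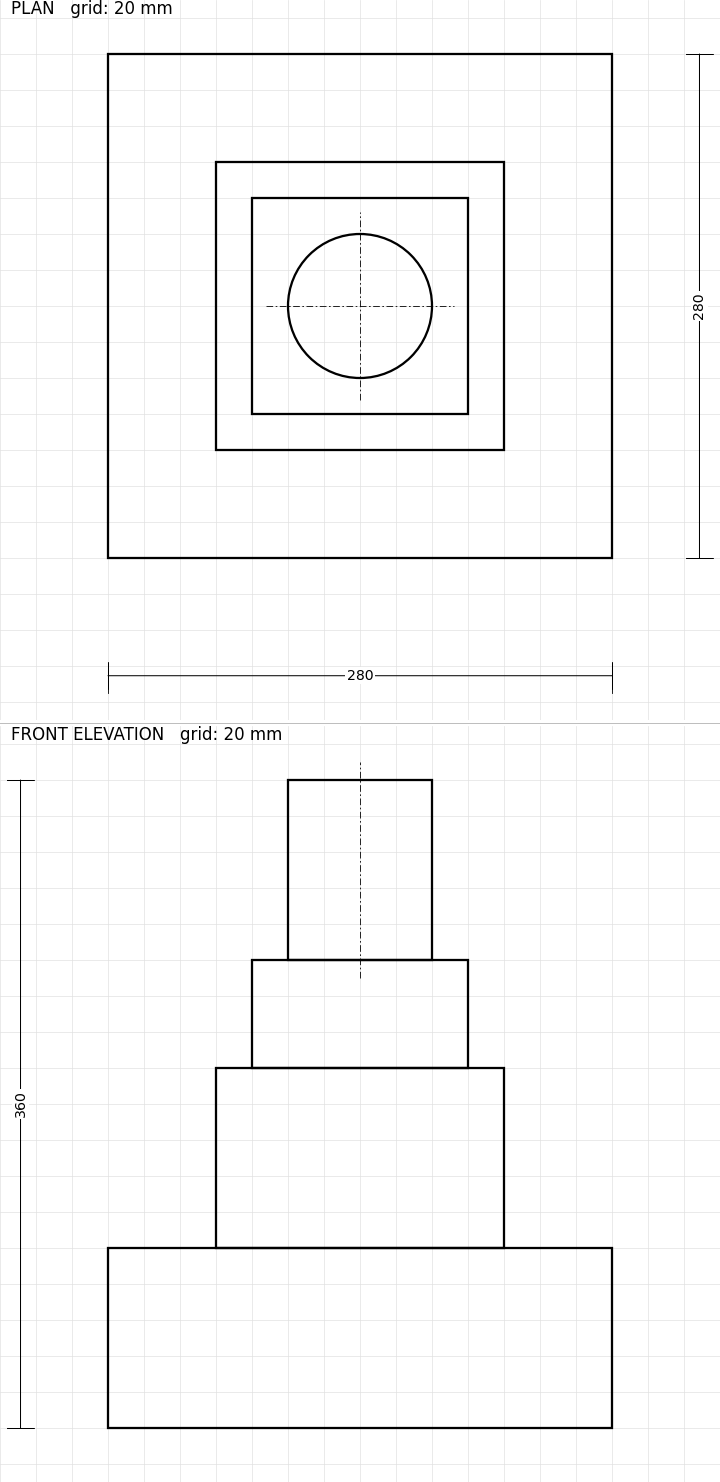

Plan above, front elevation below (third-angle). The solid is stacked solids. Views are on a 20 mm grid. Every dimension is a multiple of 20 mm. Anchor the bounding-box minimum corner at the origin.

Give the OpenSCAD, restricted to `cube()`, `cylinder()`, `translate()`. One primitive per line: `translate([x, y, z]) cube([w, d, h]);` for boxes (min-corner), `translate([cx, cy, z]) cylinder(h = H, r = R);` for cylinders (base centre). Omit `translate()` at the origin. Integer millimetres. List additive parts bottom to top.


cube([280, 280, 100]);
translate([60, 60, 100]) cube([160, 160, 100]);
translate([80, 80, 200]) cube([120, 120, 60]);
translate([140, 140, 260]) cylinder(h = 100, r = 40);
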